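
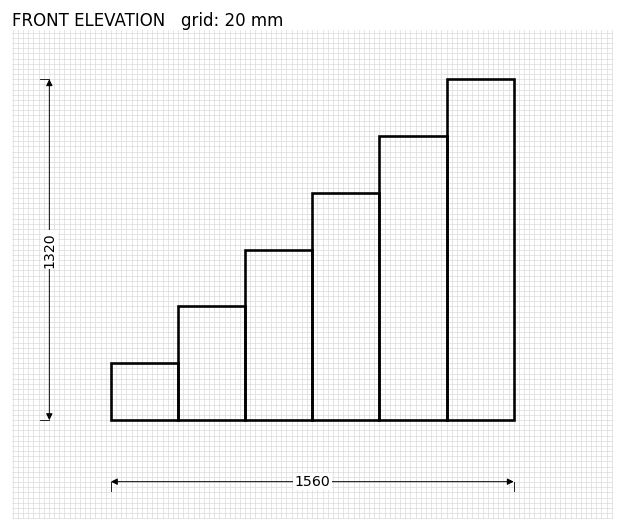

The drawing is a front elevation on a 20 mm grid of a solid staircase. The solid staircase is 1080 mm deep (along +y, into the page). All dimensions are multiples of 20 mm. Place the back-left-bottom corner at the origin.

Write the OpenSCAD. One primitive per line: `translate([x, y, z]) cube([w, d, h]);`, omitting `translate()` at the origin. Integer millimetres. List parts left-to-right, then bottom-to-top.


cube([260, 1080, 220]);
translate([260, 0, 0]) cube([260, 1080, 440]);
translate([520, 0, 0]) cube([260, 1080, 660]);
translate([780, 0, 0]) cube([260, 1080, 880]);
translate([1040, 0, 0]) cube([260, 1080, 1100]);
translate([1300, 0, 0]) cube([260, 1080, 1320]);


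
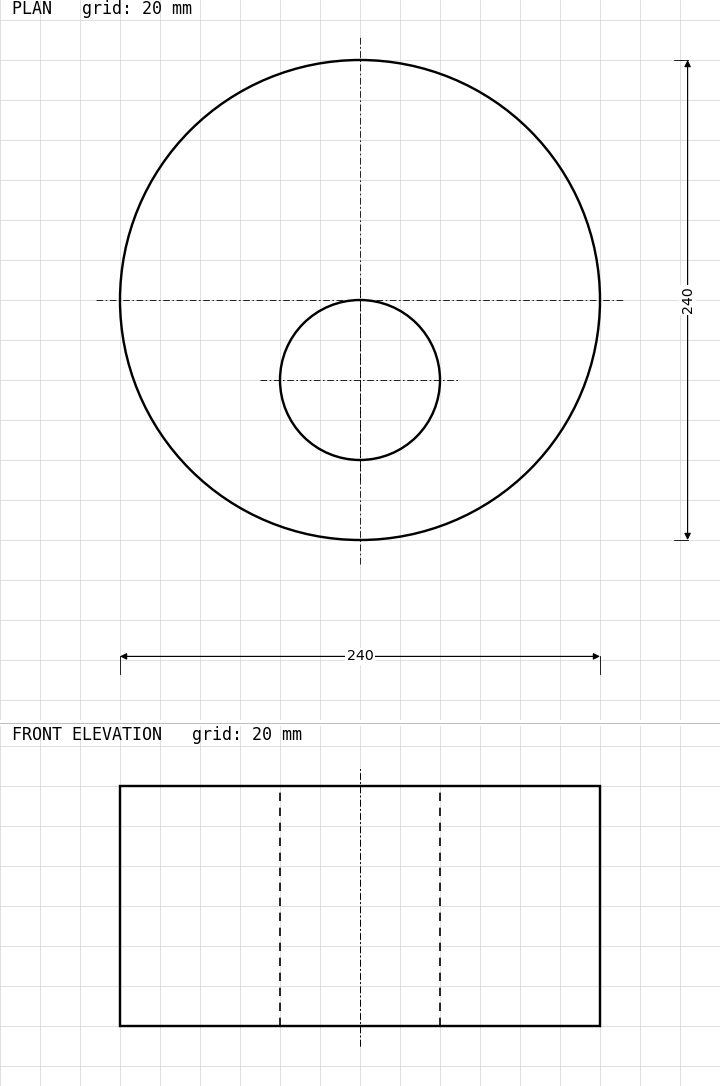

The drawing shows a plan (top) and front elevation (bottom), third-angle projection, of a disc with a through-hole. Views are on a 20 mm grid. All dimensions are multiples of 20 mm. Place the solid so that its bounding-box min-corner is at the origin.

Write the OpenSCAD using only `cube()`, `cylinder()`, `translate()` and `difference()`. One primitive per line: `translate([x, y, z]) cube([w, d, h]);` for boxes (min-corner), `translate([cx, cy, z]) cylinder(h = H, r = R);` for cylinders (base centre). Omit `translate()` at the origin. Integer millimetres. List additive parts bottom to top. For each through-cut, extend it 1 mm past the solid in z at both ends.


difference() {
  translate([120, 120, 0]) cylinder(h = 120, r = 120);
  translate([120, 80, -1]) cylinder(h = 122, r = 40);
}


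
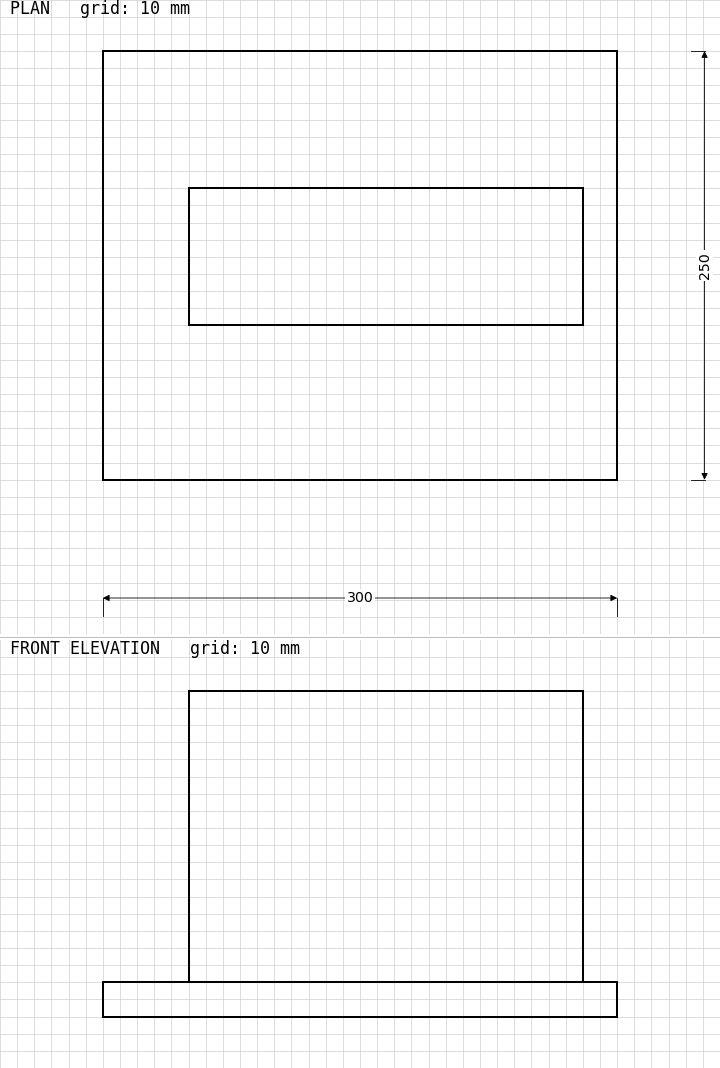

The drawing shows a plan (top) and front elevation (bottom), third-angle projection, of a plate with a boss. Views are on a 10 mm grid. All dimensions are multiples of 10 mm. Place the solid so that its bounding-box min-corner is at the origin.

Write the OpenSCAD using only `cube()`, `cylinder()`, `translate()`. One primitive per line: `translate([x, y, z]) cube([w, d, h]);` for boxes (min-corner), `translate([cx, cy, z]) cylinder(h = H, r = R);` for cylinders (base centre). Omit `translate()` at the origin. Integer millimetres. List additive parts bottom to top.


cube([300, 250, 20]);
translate([50, 90, 20]) cube([230, 80, 170]);


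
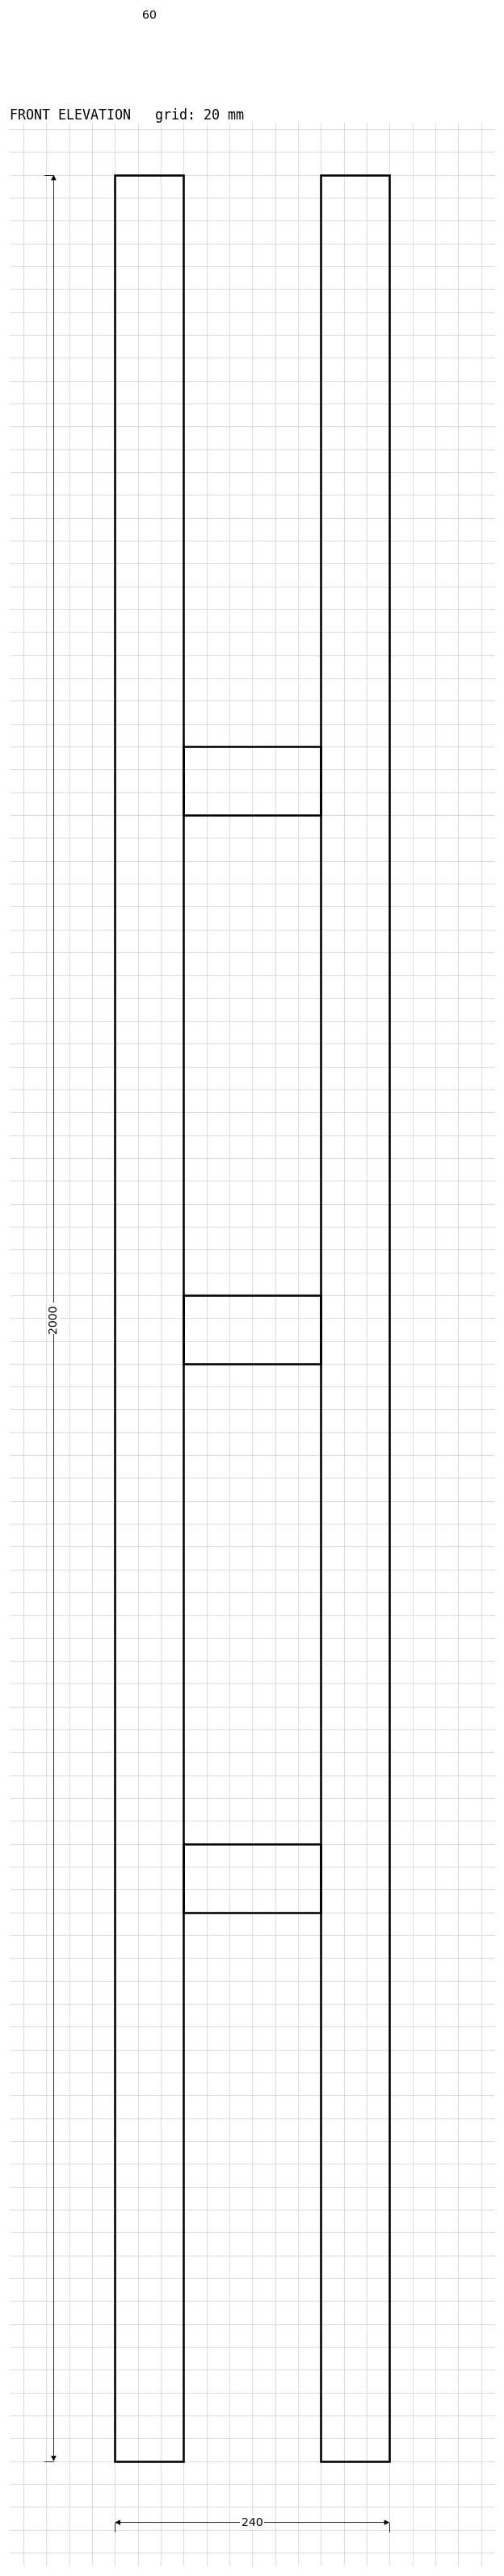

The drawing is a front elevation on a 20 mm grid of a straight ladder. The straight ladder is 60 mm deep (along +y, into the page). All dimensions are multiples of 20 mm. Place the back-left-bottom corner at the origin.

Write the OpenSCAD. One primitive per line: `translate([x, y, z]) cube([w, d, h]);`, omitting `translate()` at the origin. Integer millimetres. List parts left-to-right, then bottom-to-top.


cube([60, 60, 2000]);
translate([60, 0, 480]) cube([120, 60, 60]);
translate([60, 0, 960]) cube([120, 60, 60]);
translate([60, 0, 1440]) cube([120, 60, 60]);
translate([180, 0, 0]) cube([60, 60, 2000]);


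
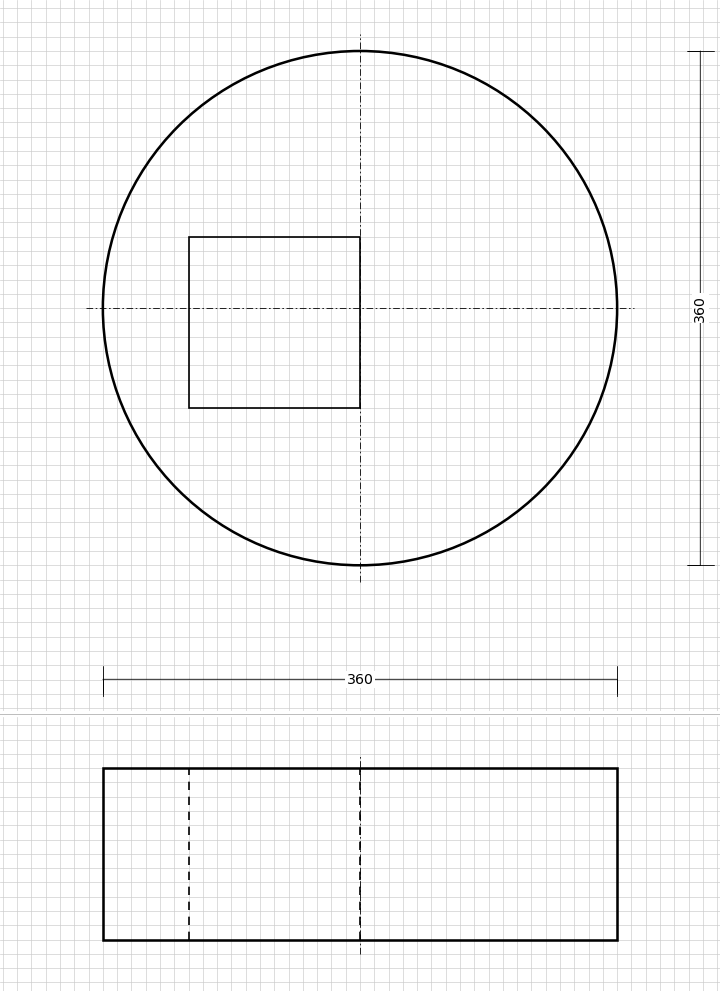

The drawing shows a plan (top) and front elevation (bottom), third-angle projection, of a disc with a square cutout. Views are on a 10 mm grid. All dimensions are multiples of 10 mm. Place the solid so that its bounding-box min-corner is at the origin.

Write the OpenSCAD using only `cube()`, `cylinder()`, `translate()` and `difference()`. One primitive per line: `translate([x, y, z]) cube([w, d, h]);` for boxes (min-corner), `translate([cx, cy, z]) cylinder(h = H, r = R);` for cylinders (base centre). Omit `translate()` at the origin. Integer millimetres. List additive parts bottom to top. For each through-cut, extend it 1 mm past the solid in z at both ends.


difference() {
  translate([180, 180, 0]) cylinder(h = 120, r = 180);
  translate([60, 110, -1]) cube([120, 120, 122]);
}


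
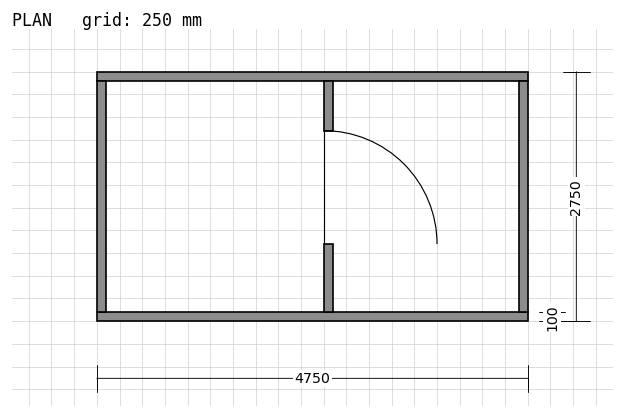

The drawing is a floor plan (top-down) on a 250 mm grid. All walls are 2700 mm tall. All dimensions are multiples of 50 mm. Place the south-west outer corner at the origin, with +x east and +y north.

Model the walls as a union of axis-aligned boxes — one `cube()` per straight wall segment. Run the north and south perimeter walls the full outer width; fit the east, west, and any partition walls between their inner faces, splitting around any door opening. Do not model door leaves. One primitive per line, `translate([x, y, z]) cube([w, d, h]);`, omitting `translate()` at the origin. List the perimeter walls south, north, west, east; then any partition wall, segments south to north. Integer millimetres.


cube([4750, 100, 2700]);
translate([0, 2650, 0]) cube([4750, 100, 2700]);
translate([0, 100, 0]) cube([100, 2550, 2700]);
translate([4650, 100, 0]) cube([100, 2550, 2700]);
translate([2500, 100, 0]) cube([100, 750, 2700]);
translate([2500, 2100, 0]) cube([100, 550, 2700]);


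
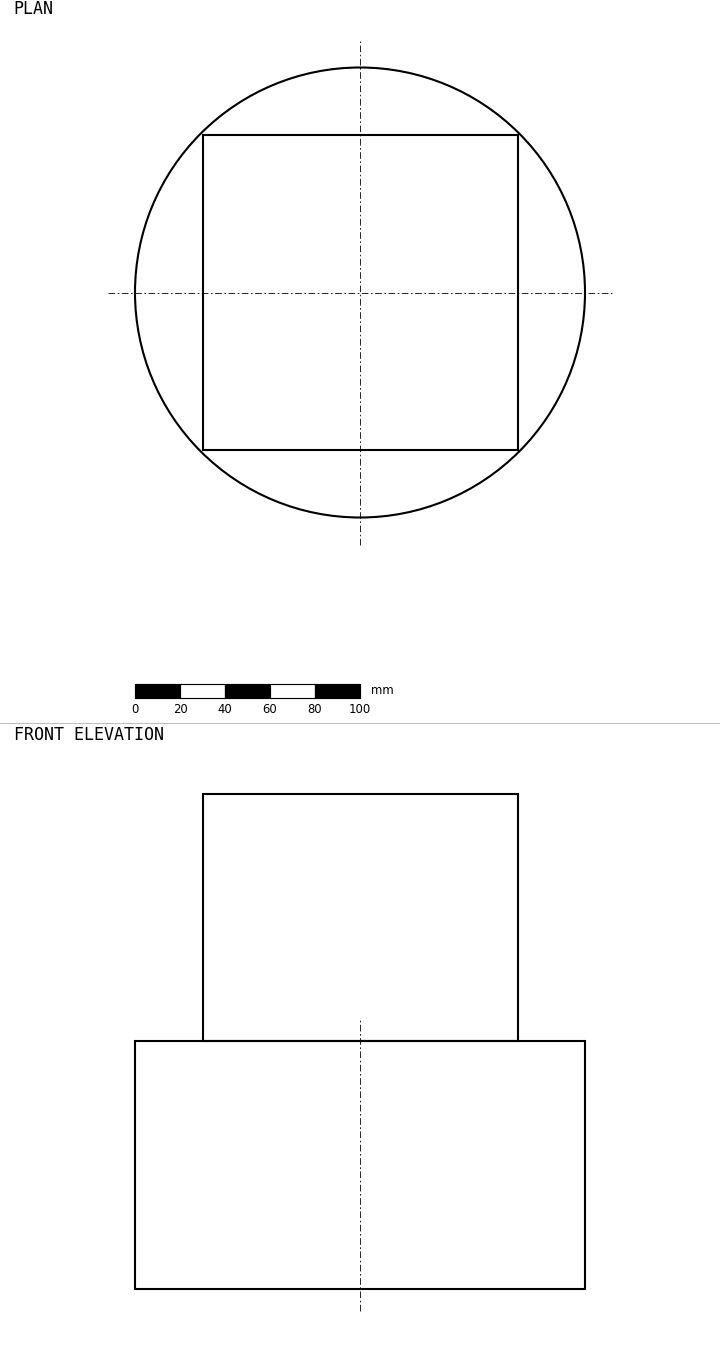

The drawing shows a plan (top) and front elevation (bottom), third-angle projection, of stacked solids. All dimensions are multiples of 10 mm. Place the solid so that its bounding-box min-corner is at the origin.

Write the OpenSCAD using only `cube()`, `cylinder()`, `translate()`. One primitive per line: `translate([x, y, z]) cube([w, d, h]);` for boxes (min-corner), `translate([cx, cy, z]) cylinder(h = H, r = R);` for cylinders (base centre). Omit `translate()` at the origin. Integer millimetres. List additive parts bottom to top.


translate([100, 100, 0]) cylinder(h = 110, r = 100);
translate([30, 30, 110]) cube([140, 140, 110]);


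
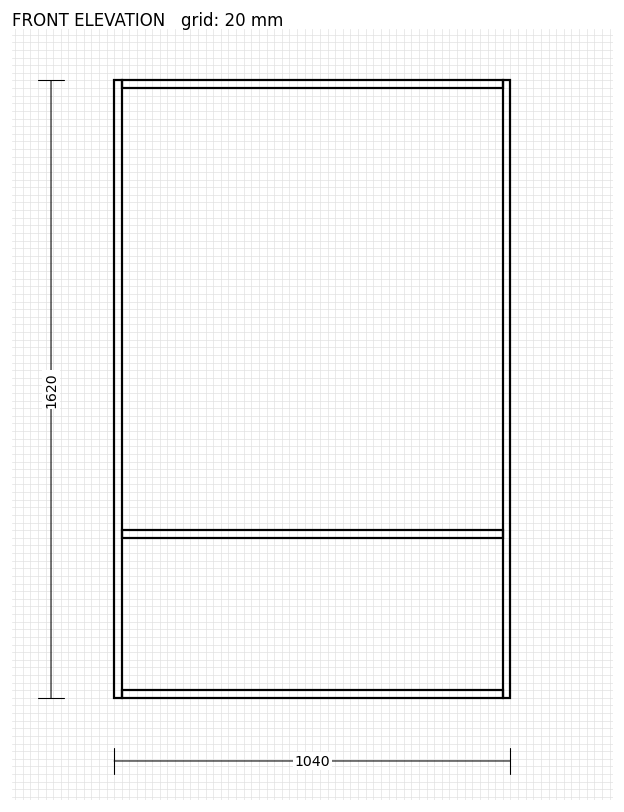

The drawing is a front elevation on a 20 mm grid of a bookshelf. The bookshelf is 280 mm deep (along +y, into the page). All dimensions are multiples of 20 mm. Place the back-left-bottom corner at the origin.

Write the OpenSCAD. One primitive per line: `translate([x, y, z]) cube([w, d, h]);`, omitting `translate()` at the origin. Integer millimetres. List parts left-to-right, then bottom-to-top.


cube([20, 280, 1620]);
translate([20, 0, 0]) cube([1000, 280, 20]);
translate([20, 0, 420]) cube([1000, 280, 20]);
translate([20, 0, 1600]) cube([1000, 280, 20]);
translate([1020, 0, 0]) cube([20, 280, 1620]);


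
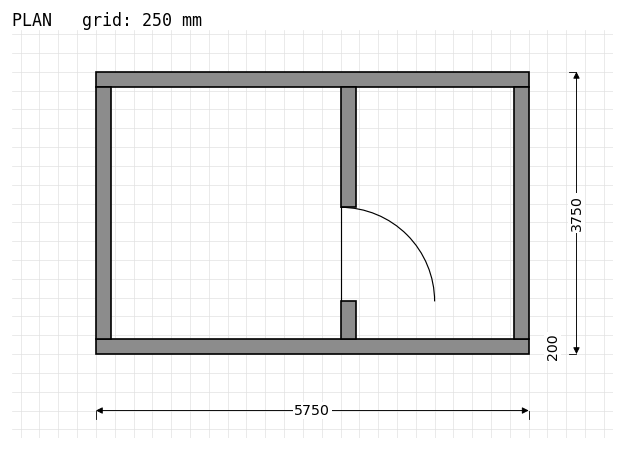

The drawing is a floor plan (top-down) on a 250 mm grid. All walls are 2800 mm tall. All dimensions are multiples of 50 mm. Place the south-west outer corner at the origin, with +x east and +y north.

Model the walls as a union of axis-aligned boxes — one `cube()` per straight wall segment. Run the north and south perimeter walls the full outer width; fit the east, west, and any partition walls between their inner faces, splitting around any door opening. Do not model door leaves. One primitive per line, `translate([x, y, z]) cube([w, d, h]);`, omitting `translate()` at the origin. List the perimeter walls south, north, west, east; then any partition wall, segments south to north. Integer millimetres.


cube([5750, 200, 2800]);
translate([0, 3550, 0]) cube([5750, 200, 2800]);
translate([0, 200, 0]) cube([200, 3350, 2800]);
translate([5550, 200, 0]) cube([200, 3350, 2800]);
translate([3250, 200, 0]) cube([200, 500, 2800]);
translate([3250, 1950, 0]) cube([200, 1600, 2800]);


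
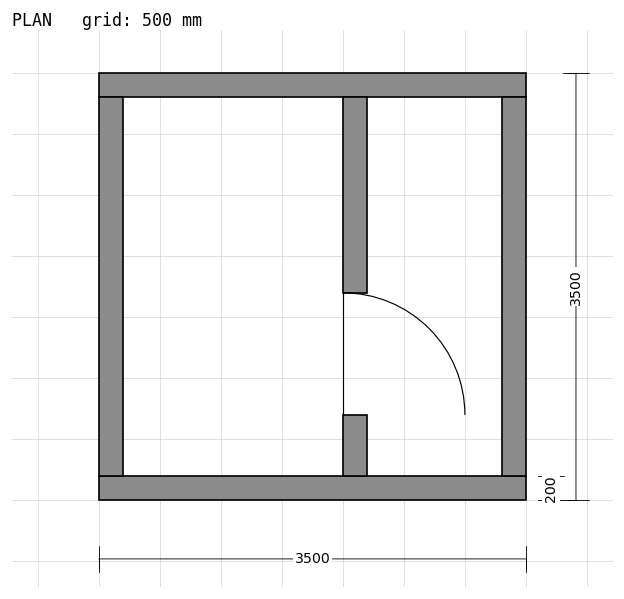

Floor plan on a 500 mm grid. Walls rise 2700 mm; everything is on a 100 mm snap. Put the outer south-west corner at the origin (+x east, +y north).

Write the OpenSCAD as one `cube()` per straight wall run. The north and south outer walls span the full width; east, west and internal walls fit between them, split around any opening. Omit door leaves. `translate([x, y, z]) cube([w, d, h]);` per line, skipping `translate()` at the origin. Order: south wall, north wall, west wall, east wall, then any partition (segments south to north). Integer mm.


cube([3500, 200, 2700]);
translate([0, 3300, 0]) cube([3500, 200, 2700]);
translate([0, 200, 0]) cube([200, 3100, 2700]);
translate([3300, 200, 0]) cube([200, 3100, 2700]);
translate([2000, 200, 0]) cube([200, 500, 2700]);
translate([2000, 1700, 0]) cube([200, 1600, 2700]);


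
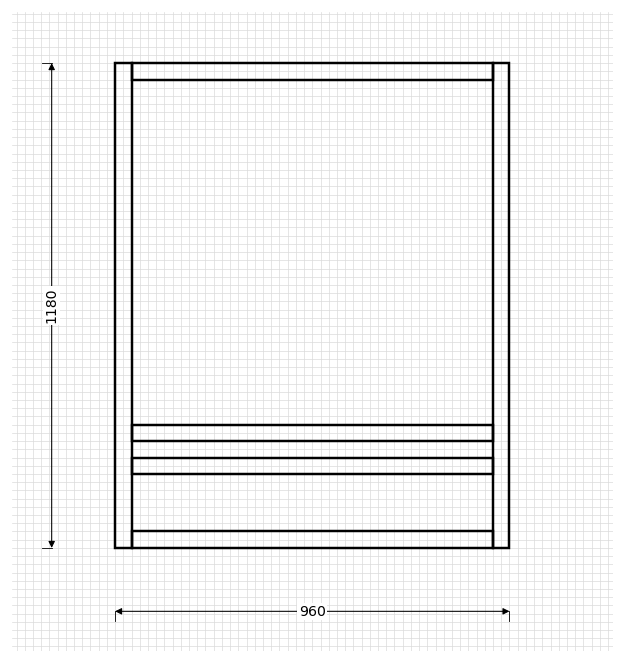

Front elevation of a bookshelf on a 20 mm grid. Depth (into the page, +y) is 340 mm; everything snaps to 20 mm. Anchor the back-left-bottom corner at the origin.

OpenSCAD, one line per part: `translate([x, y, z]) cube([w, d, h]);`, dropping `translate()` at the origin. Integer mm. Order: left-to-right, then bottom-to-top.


cube([40, 340, 1180]);
translate([40, 0, 0]) cube([880, 340, 40]);
translate([40, 0, 180]) cube([880, 340, 40]);
translate([40, 0, 260]) cube([880, 340, 40]);
translate([40, 0, 1140]) cube([880, 340, 40]);
translate([920, 0, 0]) cube([40, 340, 1180]);


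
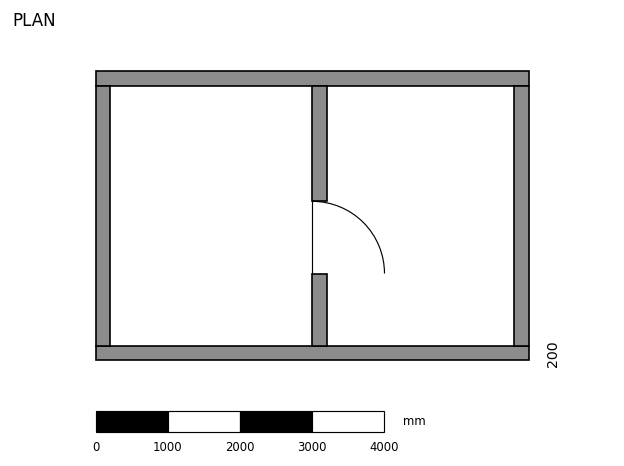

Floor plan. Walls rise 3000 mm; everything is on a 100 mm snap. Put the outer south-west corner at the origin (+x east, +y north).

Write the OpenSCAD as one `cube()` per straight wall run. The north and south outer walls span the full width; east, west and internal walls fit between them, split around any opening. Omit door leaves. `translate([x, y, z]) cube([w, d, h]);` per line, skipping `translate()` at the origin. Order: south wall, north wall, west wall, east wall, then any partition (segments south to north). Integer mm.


cube([6000, 200, 3000]);
translate([0, 3800, 0]) cube([6000, 200, 3000]);
translate([0, 200, 0]) cube([200, 3600, 3000]);
translate([5800, 200, 0]) cube([200, 3600, 3000]);
translate([3000, 200, 0]) cube([200, 1000, 3000]);
translate([3000, 2200, 0]) cube([200, 1600, 3000]);


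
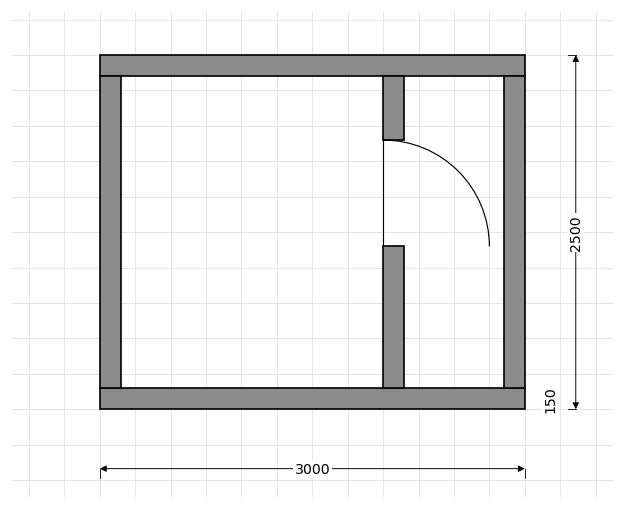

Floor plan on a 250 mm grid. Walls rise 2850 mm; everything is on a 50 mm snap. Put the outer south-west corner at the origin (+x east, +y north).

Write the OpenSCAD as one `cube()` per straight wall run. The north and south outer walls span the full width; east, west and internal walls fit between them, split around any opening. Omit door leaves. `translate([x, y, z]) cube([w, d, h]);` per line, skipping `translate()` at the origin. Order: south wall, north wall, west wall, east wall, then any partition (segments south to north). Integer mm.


cube([3000, 150, 2850]);
translate([0, 2350, 0]) cube([3000, 150, 2850]);
translate([0, 150, 0]) cube([150, 2200, 2850]);
translate([2850, 150, 0]) cube([150, 2200, 2850]);
translate([2000, 150, 0]) cube([150, 1000, 2850]);
translate([2000, 1900, 0]) cube([150, 450, 2850]);


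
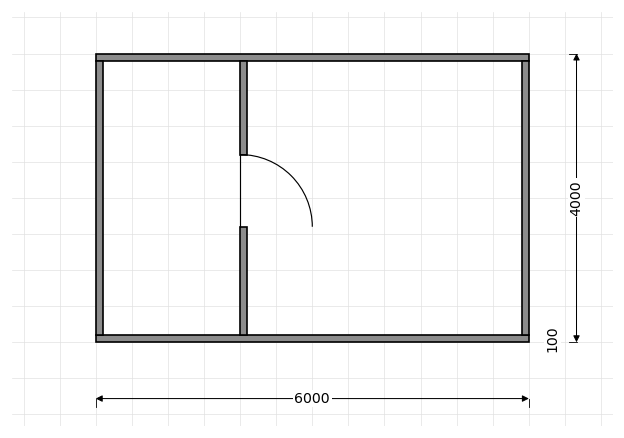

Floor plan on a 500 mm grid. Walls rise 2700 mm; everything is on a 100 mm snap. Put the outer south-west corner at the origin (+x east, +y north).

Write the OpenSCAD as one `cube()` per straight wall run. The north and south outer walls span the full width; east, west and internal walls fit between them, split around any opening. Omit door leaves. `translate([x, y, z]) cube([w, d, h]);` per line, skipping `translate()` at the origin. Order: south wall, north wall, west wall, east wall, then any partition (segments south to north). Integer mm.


cube([6000, 100, 2700]);
translate([0, 3900, 0]) cube([6000, 100, 2700]);
translate([0, 100, 0]) cube([100, 3800, 2700]);
translate([5900, 100, 0]) cube([100, 3800, 2700]);
translate([2000, 100, 0]) cube([100, 1500, 2700]);
translate([2000, 2600, 0]) cube([100, 1300, 2700]);


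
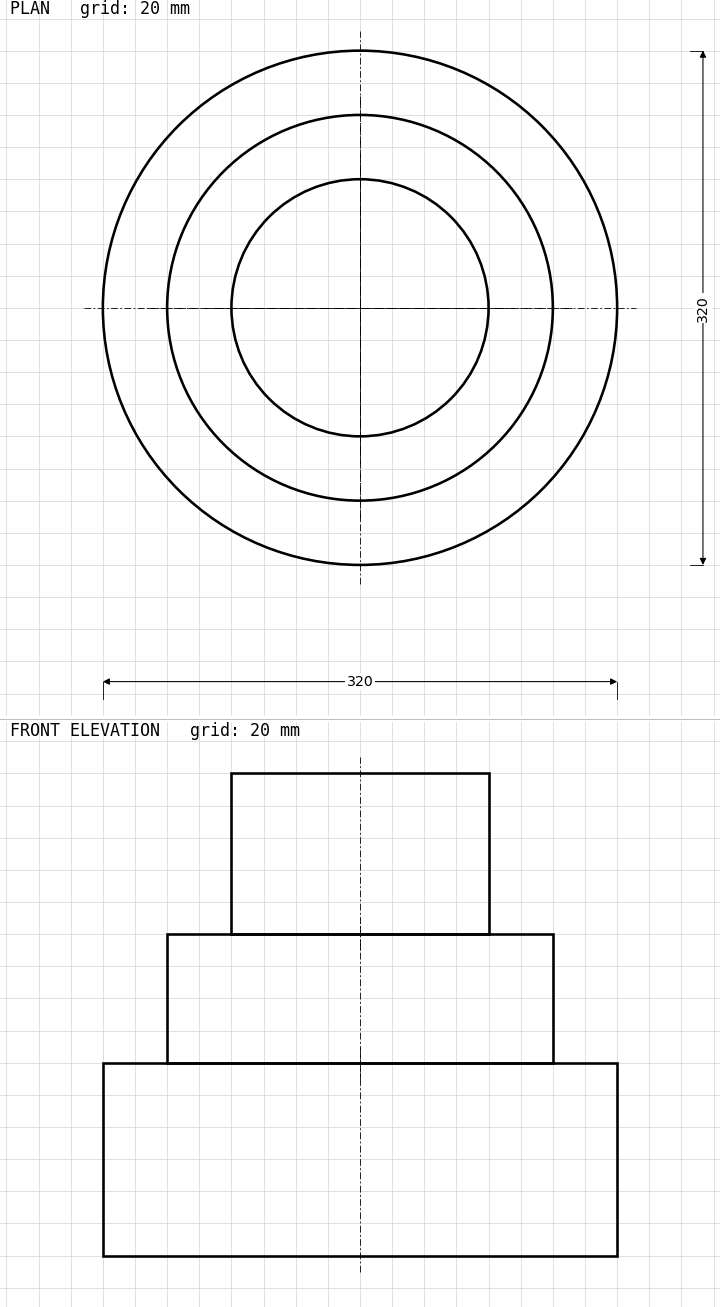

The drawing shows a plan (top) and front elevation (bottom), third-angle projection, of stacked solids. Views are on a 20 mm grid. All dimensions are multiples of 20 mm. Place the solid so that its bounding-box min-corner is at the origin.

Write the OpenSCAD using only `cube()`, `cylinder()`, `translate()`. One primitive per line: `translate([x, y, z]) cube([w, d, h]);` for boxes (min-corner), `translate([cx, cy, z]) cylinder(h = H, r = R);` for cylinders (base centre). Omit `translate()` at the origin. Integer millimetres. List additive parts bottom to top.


translate([160, 160, 0]) cylinder(h = 120, r = 160);
translate([160, 160, 120]) cylinder(h = 80, r = 120);
translate([160, 160, 200]) cylinder(h = 100, r = 80);


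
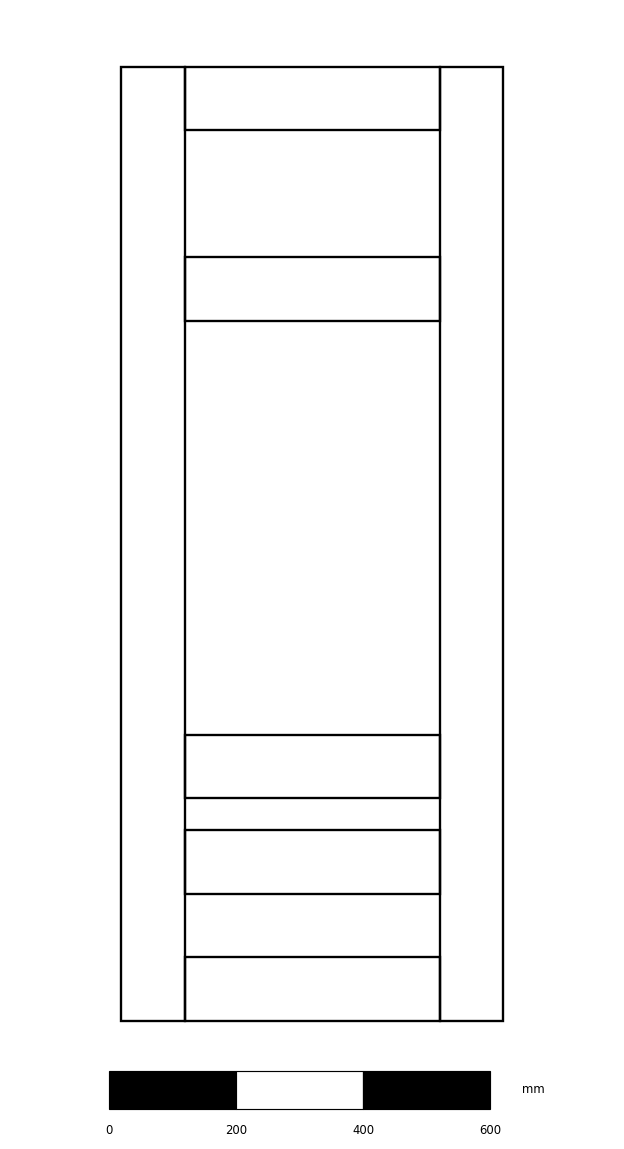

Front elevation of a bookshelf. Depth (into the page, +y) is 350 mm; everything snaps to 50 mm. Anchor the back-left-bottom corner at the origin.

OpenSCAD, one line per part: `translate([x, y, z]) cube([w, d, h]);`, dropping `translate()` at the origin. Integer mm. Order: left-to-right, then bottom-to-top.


cube([100, 350, 1500]);
translate([100, 0, 0]) cube([400, 350, 100]);
translate([100, 0, 200]) cube([400, 350, 100]);
translate([100, 0, 350]) cube([400, 350, 100]);
translate([100, 0, 1100]) cube([400, 350, 100]);
translate([100, 0, 1400]) cube([400, 350, 100]);
translate([500, 0, 0]) cube([100, 350, 1500]);


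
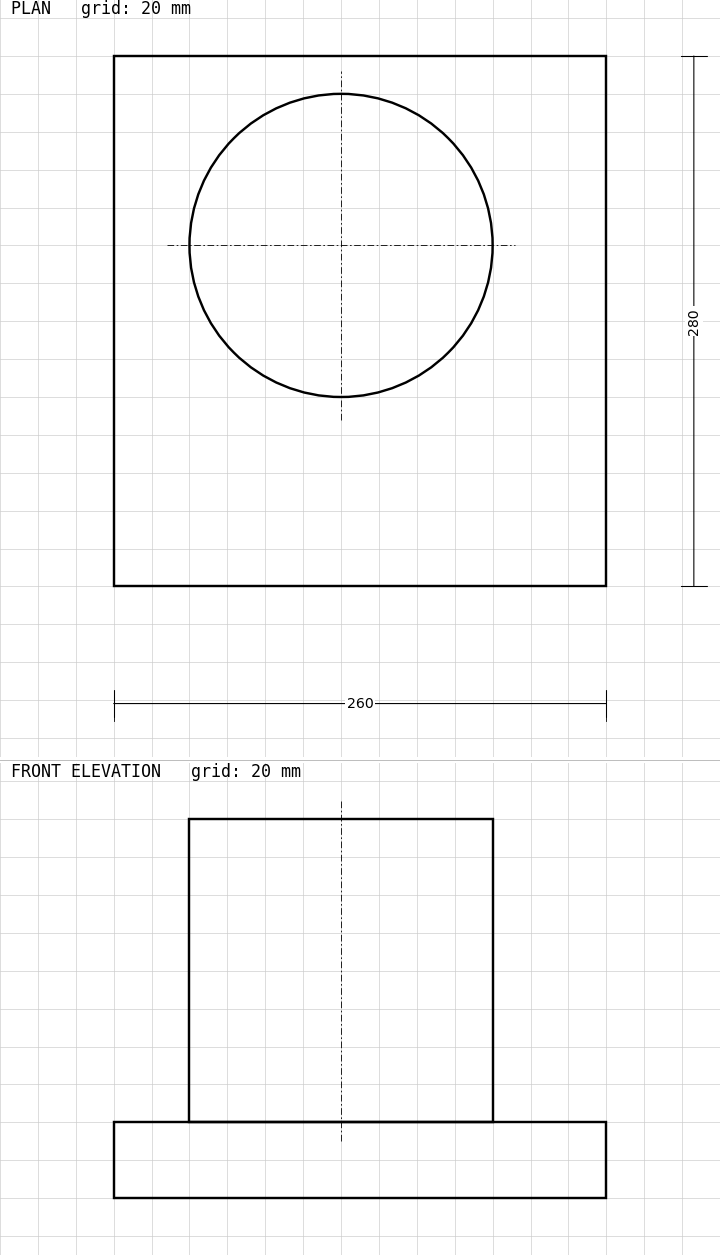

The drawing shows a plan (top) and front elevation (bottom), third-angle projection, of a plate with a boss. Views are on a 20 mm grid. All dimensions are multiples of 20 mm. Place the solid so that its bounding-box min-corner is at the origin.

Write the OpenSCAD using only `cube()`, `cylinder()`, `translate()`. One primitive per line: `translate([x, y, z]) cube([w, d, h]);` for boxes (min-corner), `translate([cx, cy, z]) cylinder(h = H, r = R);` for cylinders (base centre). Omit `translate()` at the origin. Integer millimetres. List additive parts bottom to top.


cube([260, 280, 40]);
translate([120, 180, 40]) cylinder(h = 160, r = 80);


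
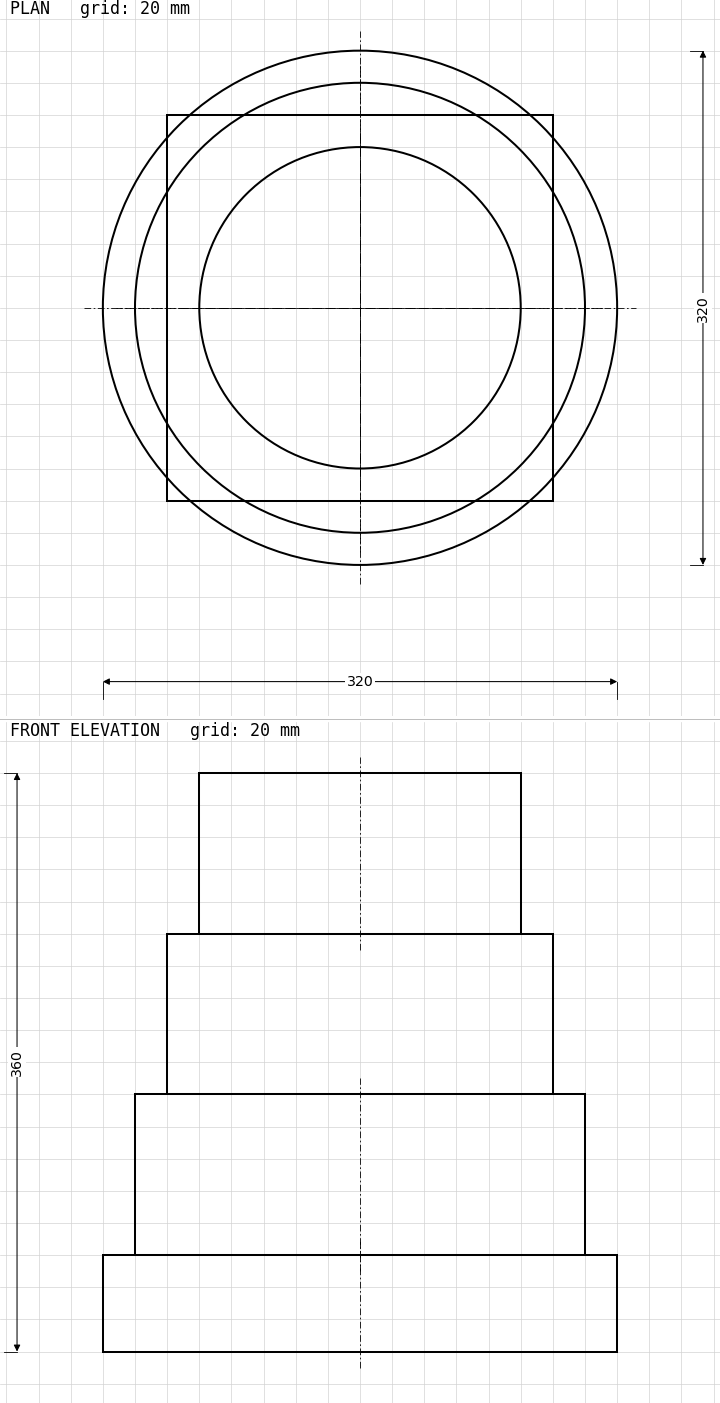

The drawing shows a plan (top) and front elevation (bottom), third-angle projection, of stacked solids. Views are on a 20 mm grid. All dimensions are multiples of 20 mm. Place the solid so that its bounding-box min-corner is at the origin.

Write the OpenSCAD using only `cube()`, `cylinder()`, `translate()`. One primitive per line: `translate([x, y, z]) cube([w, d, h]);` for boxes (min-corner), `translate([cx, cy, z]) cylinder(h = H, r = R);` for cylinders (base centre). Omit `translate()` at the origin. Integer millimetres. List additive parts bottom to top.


translate([160, 160, 0]) cylinder(h = 60, r = 160);
translate([160, 160, 60]) cylinder(h = 100, r = 140);
translate([40, 40, 160]) cube([240, 240, 100]);
translate([160, 160, 260]) cylinder(h = 100, r = 100);


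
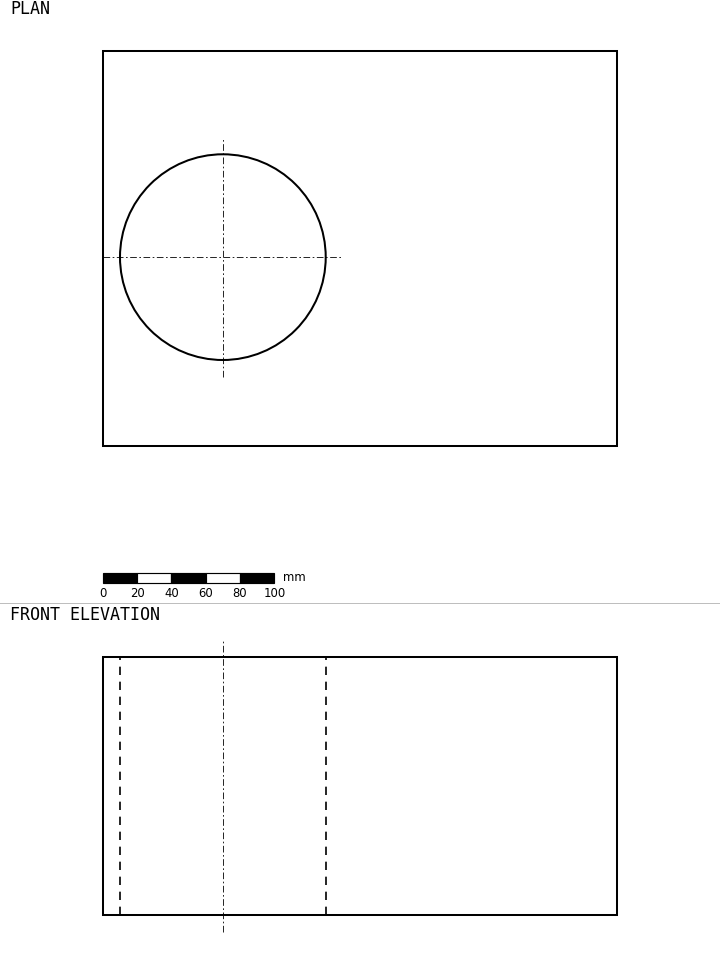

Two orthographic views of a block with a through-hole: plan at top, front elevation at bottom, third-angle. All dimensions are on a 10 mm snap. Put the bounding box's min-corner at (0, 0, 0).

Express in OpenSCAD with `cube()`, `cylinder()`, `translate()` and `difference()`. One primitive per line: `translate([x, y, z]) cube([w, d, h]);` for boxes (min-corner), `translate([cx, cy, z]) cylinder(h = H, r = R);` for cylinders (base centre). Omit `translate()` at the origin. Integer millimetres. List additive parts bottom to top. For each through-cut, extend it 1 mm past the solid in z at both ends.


difference() {
  cube([300, 230, 150]);
  translate([70, 110, -1]) cylinder(h = 152, r = 60);
}


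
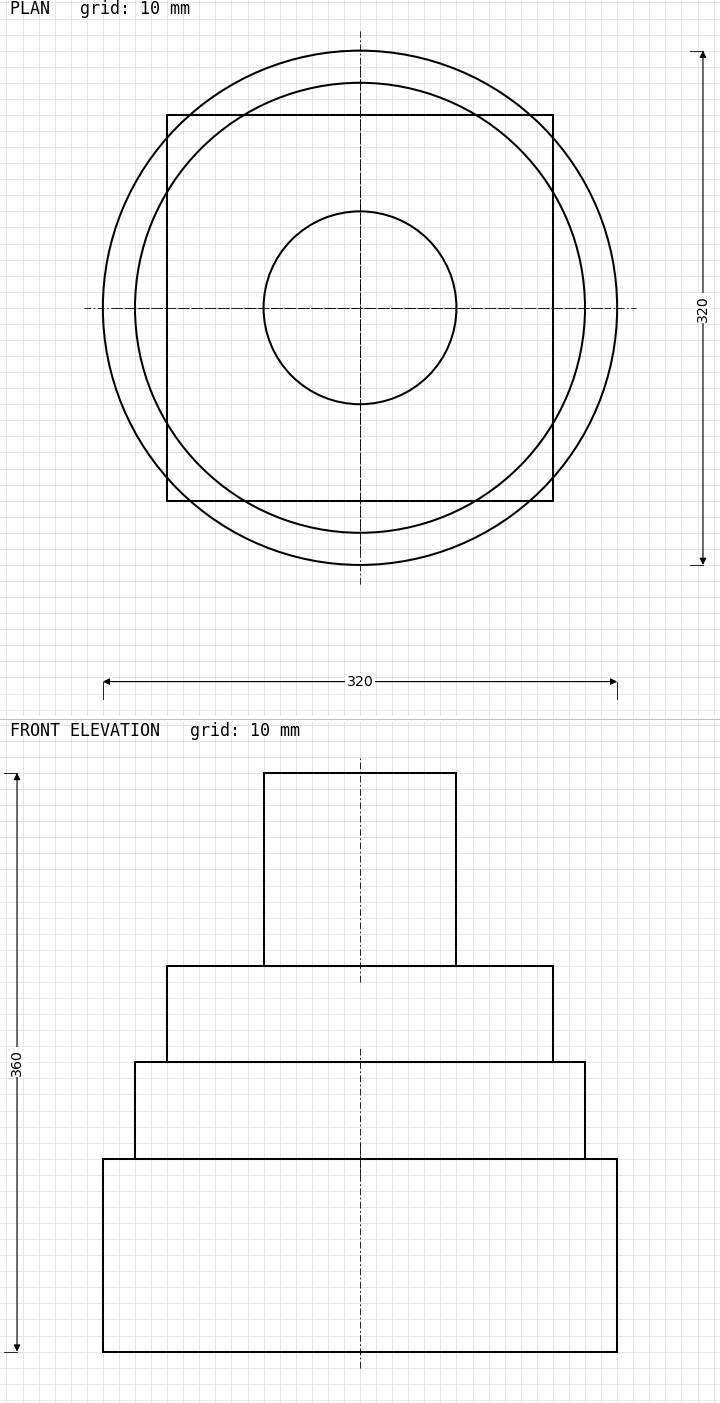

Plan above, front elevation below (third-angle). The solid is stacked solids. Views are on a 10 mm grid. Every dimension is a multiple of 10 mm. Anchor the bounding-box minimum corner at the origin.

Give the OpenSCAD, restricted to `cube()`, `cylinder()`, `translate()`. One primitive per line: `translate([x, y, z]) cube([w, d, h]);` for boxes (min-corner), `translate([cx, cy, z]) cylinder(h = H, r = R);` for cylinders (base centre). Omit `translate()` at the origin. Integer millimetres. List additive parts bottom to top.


translate([160, 160, 0]) cylinder(h = 120, r = 160);
translate([160, 160, 120]) cylinder(h = 60, r = 140);
translate([40, 40, 180]) cube([240, 240, 60]);
translate([160, 160, 240]) cylinder(h = 120, r = 60);


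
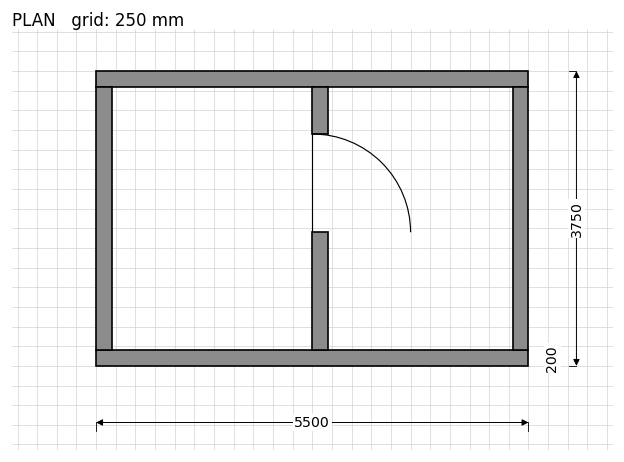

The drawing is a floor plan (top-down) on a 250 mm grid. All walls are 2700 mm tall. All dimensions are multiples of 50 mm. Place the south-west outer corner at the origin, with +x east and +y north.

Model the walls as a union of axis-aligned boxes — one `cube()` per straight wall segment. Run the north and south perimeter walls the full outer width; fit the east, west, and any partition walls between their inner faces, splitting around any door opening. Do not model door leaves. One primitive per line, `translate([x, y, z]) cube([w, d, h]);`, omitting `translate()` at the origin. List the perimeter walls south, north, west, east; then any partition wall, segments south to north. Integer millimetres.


cube([5500, 200, 2700]);
translate([0, 3550, 0]) cube([5500, 200, 2700]);
translate([0, 200, 0]) cube([200, 3350, 2700]);
translate([5300, 200, 0]) cube([200, 3350, 2700]);
translate([2750, 200, 0]) cube([200, 1500, 2700]);
translate([2750, 2950, 0]) cube([200, 600, 2700]);


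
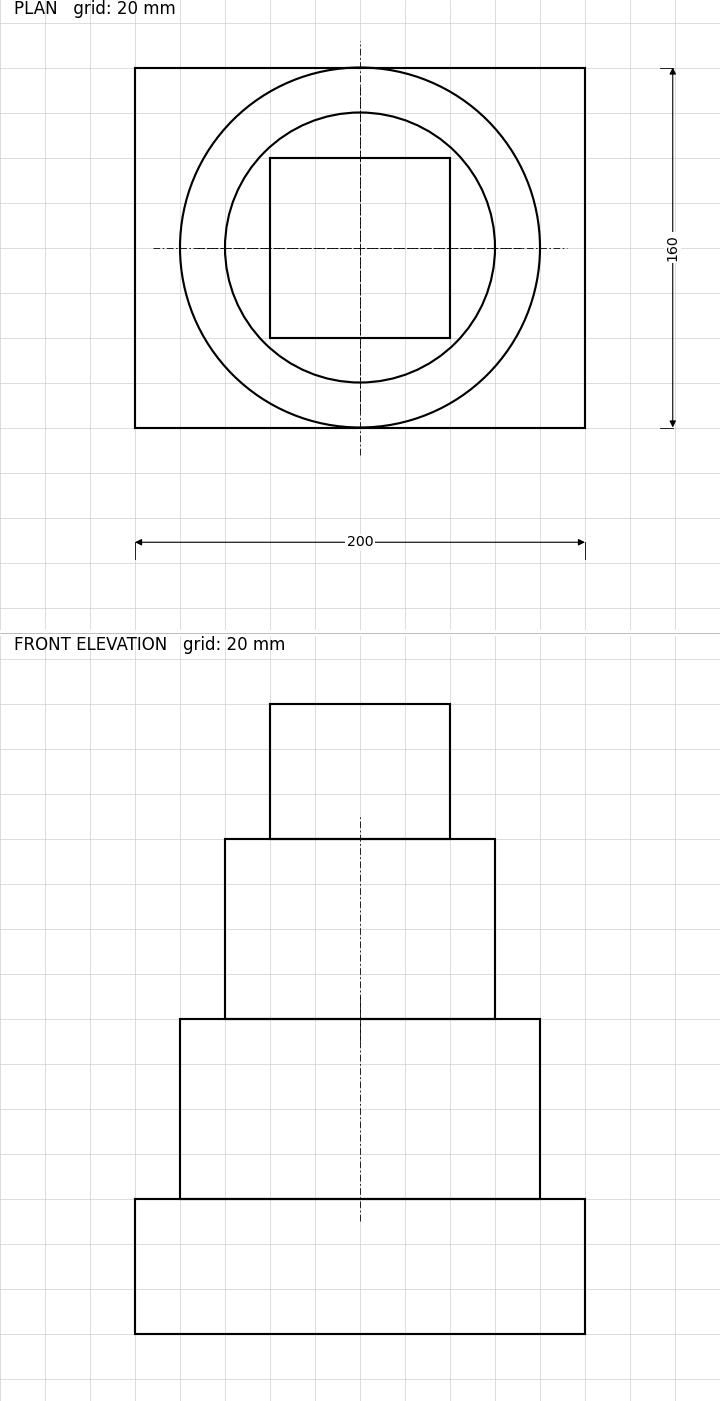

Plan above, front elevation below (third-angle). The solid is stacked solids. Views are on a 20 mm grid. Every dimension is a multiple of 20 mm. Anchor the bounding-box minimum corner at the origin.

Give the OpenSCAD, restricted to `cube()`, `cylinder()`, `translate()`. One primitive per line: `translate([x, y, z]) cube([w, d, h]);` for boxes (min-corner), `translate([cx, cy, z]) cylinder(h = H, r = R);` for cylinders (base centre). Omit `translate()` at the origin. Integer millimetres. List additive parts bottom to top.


cube([200, 160, 60]);
translate([100, 80, 60]) cylinder(h = 80, r = 80);
translate([100, 80, 140]) cylinder(h = 80, r = 60);
translate([60, 40, 220]) cube([80, 80, 60]);


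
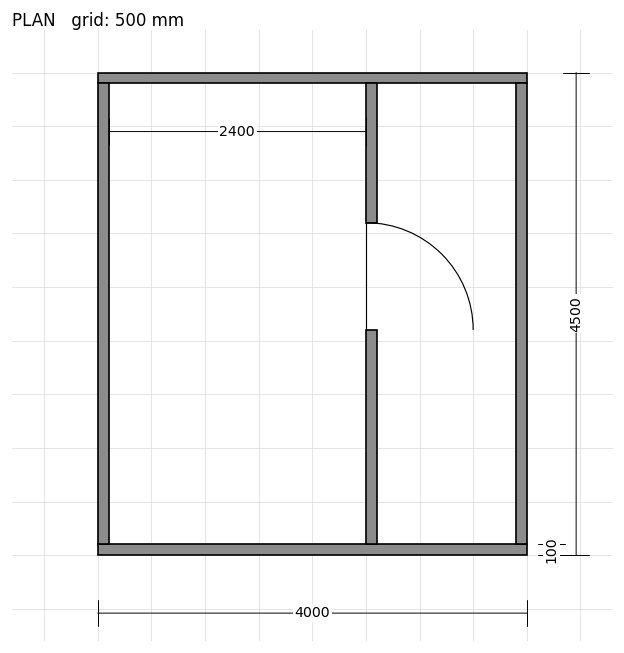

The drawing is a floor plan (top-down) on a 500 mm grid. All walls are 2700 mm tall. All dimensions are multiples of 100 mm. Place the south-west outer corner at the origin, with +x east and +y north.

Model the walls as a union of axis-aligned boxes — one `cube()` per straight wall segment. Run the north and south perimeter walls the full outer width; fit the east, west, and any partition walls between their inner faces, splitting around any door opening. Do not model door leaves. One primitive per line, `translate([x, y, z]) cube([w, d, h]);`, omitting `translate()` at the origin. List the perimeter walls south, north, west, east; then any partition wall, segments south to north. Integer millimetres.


cube([4000, 100, 2700]);
translate([0, 4400, 0]) cube([4000, 100, 2700]);
translate([0, 100, 0]) cube([100, 4300, 2700]);
translate([3900, 100, 0]) cube([100, 4300, 2700]);
translate([2500, 100, 0]) cube([100, 2000, 2700]);
translate([2500, 3100, 0]) cube([100, 1300, 2700]);


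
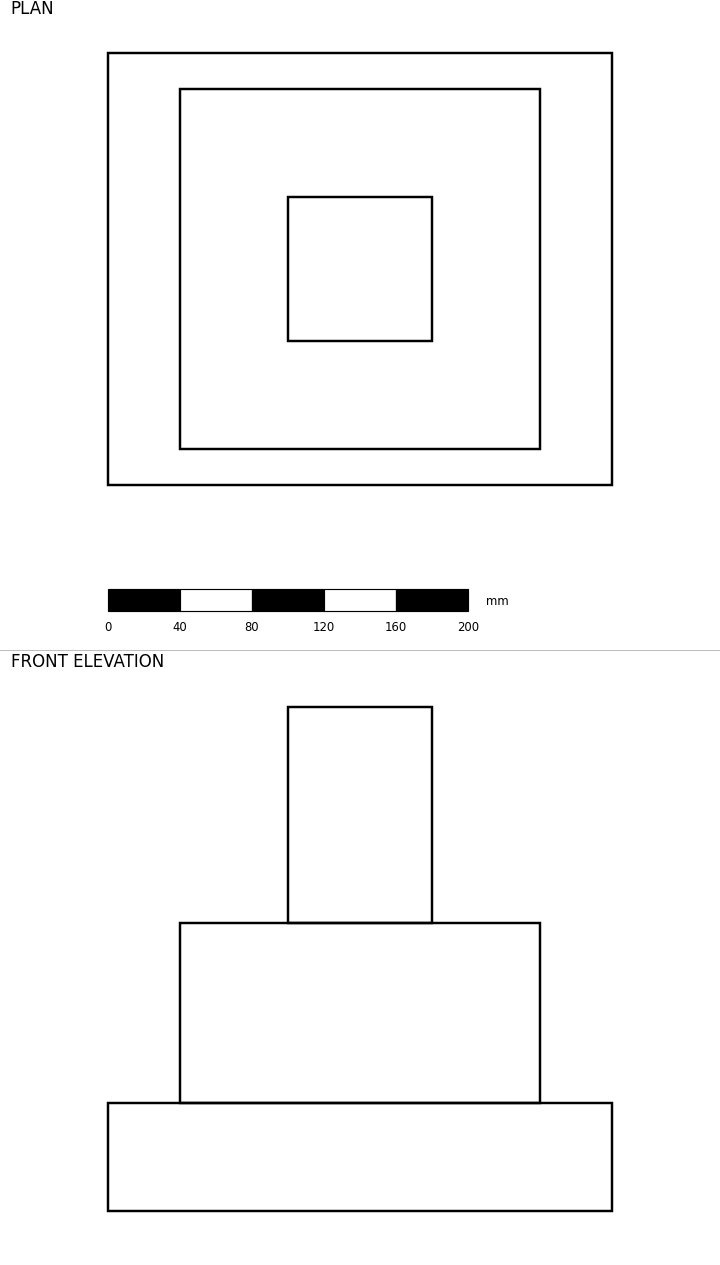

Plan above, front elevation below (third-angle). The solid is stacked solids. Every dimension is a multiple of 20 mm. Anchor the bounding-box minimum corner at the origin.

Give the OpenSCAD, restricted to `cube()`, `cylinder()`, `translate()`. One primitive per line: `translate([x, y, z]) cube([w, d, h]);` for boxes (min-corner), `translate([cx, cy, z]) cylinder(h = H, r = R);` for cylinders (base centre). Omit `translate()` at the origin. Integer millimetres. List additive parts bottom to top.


cube([280, 240, 60]);
translate([40, 20, 60]) cube([200, 200, 100]);
translate([100, 80, 160]) cube([80, 80, 120]);


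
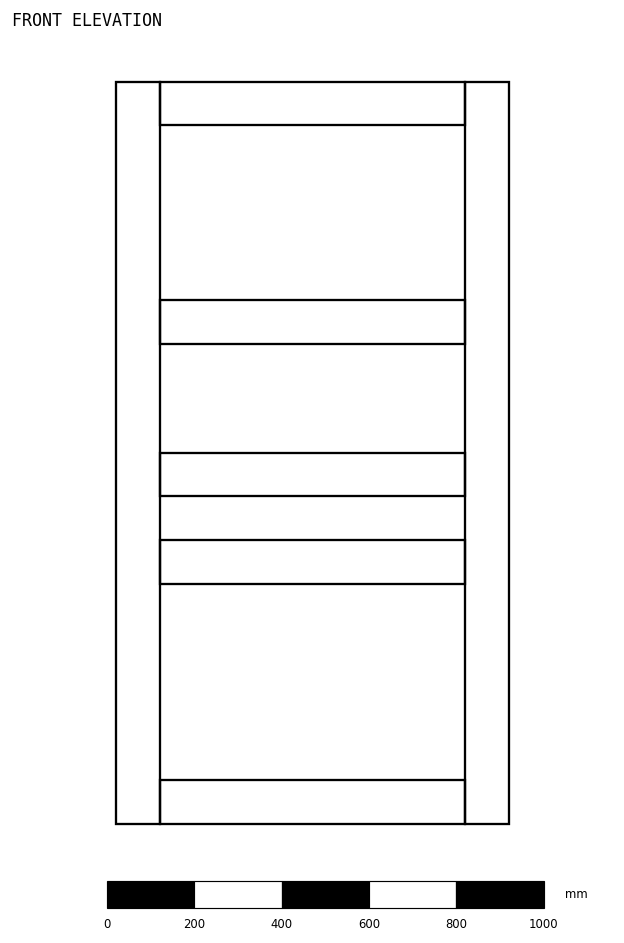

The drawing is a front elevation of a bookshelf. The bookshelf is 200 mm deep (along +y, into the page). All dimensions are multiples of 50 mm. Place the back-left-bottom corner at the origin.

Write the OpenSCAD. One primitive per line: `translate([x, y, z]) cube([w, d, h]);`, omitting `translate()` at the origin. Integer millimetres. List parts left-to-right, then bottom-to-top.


cube([100, 200, 1700]);
translate([100, 0, 0]) cube([700, 200, 100]);
translate([100, 0, 550]) cube([700, 200, 100]);
translate([100, 0, 750]) cube([700, 200, 100]);
translate([100, 0, 1100]) cube([700, 200, 100]);
translate([100, 0, 1600]) cube([700, 200, 100]);
translate([800, 0, 0]) cube([100, 200, 1700]);


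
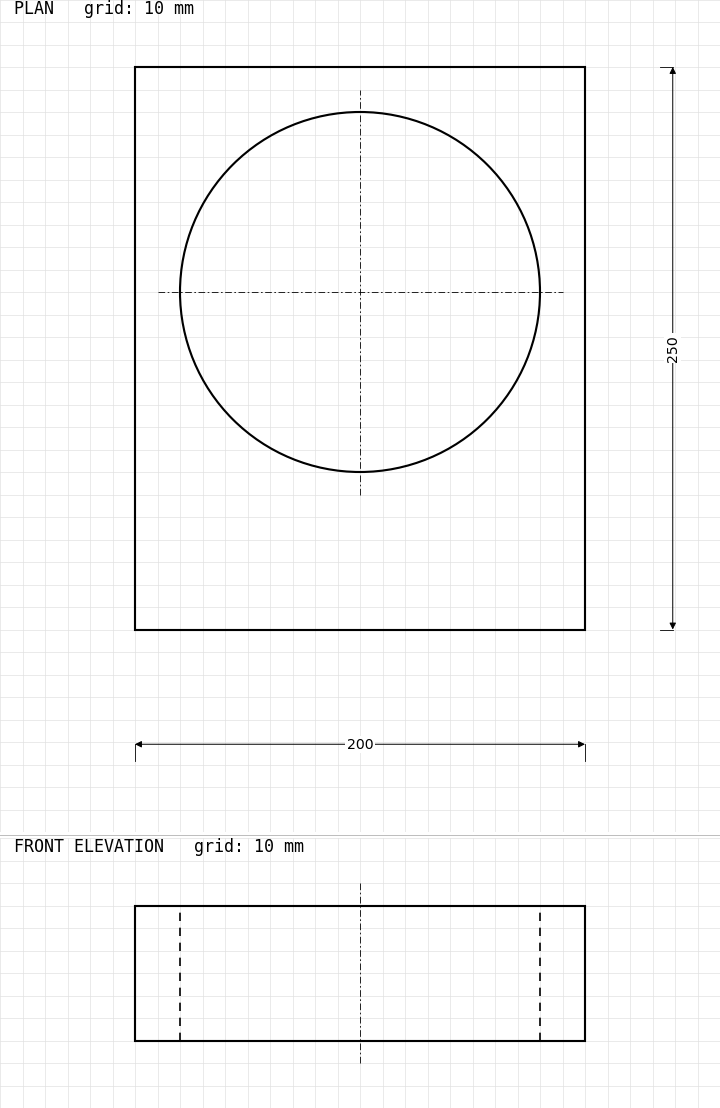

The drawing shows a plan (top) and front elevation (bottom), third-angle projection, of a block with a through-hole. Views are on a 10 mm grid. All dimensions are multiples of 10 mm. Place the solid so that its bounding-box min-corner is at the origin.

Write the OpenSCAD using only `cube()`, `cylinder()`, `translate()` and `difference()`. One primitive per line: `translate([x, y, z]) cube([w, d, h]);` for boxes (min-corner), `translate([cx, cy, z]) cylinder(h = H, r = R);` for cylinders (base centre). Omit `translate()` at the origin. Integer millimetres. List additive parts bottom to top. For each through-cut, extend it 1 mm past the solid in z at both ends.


difference() {
  cube([200, 250, 60]);
  translate([100, 150, -1]) cylinder(h = 62, r = 80);
}


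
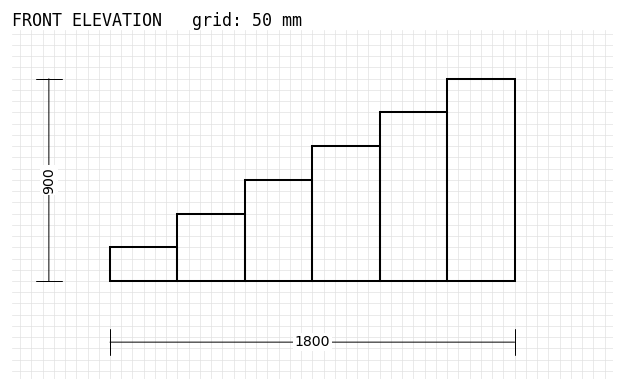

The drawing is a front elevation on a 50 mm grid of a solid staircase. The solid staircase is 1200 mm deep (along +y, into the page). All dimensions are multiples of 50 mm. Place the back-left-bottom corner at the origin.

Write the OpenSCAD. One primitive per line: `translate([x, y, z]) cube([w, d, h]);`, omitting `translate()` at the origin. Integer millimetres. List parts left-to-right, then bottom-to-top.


cube([300, 1200, 150]);
translate([300, 0, 0]) cube([300, 1200, 300]);
translate([600, 0, 0]) cube([300, 1200, 450]);
translate([900, 0, 0]) cube([300, 1200, 600]);
translate([1200, 0, 0]) cube([300, 1200, 750]);
translate([1500, 0, 0]) cube([300, 1200, 900]);


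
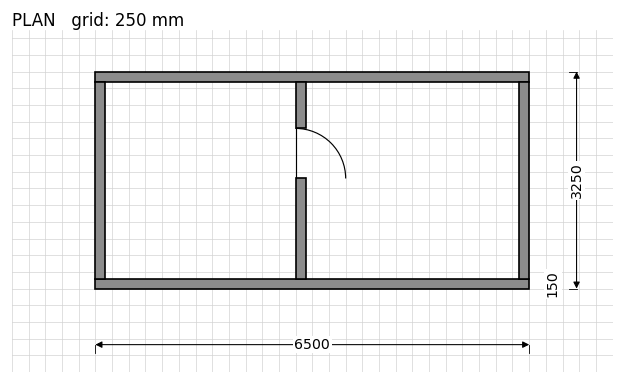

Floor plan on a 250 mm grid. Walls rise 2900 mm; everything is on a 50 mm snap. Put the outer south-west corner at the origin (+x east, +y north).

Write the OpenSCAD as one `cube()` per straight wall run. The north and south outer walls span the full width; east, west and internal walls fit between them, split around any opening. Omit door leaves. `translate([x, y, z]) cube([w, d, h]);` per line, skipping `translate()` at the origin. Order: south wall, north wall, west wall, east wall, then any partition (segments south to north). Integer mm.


cube([6500, 150, 2900]);
translate([0, 3100, 0]) cube([6500, 150, 2900]);
translate([0, 150, 0]) cube([150, 2950, 2900]);
translate([6350, 150, 0]) cube([150, 2950, 2900]);
translate([3000, 150, 0]) cube([150, 1500, 2900]);
translate([3000, 2400, 0]) cube([150, 700, 2900]);


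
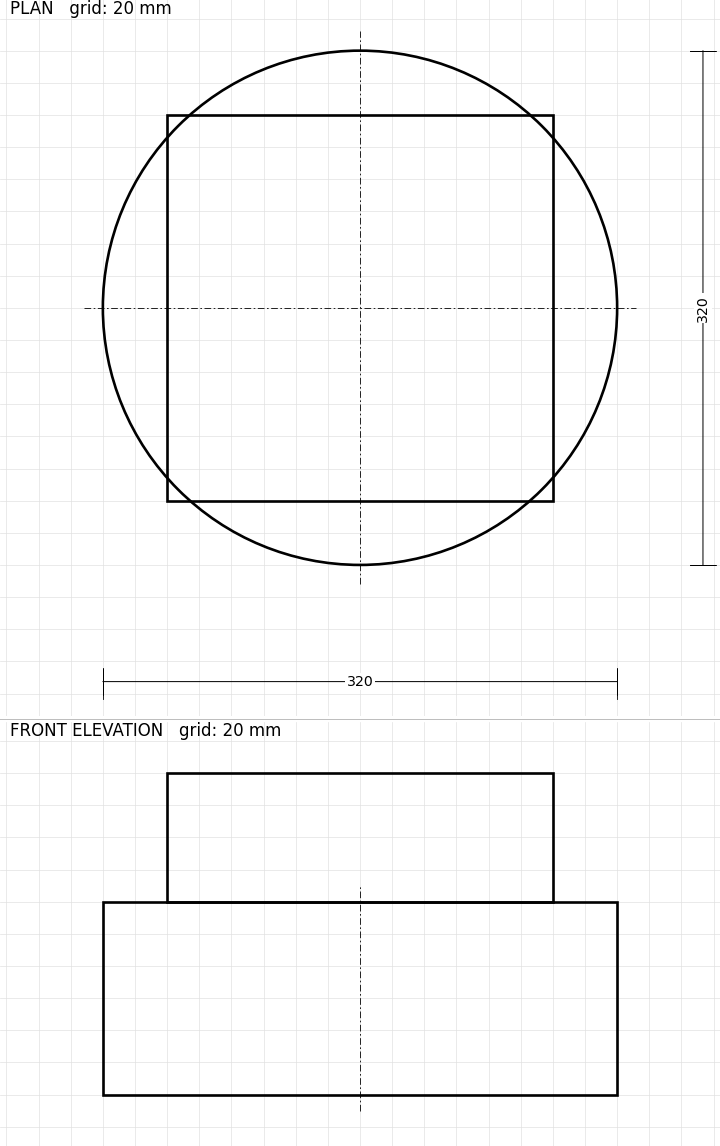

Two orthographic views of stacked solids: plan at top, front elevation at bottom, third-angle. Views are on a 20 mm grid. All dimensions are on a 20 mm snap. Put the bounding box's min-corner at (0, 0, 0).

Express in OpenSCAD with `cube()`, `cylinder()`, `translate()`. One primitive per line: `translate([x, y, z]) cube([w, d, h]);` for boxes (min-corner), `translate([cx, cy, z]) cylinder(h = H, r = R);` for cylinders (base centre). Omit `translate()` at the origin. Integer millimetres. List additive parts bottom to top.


translate([160, 160, 0]) cylinder(h = 120, r = 160);
translate([40, 40, 120]) cube([240, 240, 80]);


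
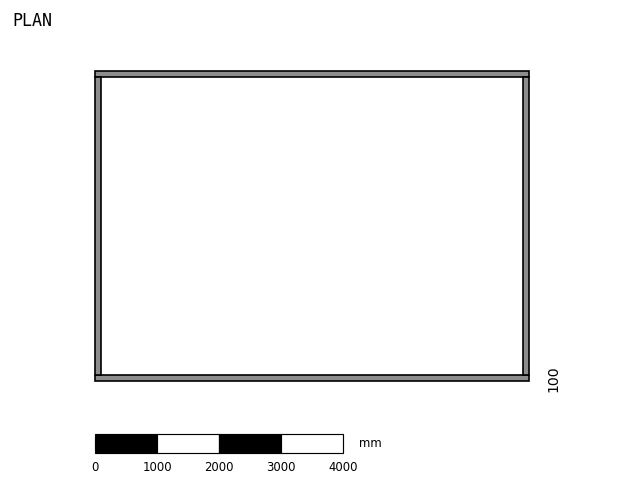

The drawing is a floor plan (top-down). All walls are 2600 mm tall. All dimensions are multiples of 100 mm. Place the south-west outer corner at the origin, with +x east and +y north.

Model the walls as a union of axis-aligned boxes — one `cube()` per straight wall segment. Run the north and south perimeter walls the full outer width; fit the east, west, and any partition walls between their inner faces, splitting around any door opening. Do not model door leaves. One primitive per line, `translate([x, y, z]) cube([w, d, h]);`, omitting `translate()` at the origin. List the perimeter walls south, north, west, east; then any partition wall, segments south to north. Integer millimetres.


cube([7000, 100, 2600]);
translate([0, 4900, 0]) cube([7000, 100, 2600]);
translate([0, 100, 0]) cube([100, 4800, 2600]);
translate([6900, 100, 0]) cube([100, 4800, 2600]);


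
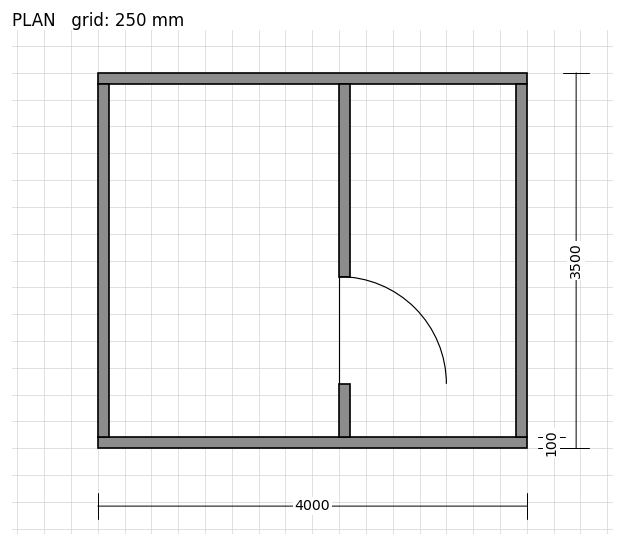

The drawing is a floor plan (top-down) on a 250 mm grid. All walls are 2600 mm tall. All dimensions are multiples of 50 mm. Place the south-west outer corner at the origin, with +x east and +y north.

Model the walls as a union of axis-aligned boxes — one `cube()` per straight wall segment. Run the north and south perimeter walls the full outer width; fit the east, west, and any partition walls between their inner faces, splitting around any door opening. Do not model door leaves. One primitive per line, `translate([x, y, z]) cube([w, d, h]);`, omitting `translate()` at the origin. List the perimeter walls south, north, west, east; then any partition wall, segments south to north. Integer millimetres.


cube([4000, 100, 2600]);
translate([0, 3400, 0]) cube([4000, 100, 2600]);
translate([0, 100, 0]) cube([100, 3300, 2600]);
translate([3900, 100, 0]) cube([100, 3300, 2600]);
translate([2250, 100, 0]) cube([100, 500, 2600]);
translate([2250, 1600, 0]) cube([100, 1800, 2600]);


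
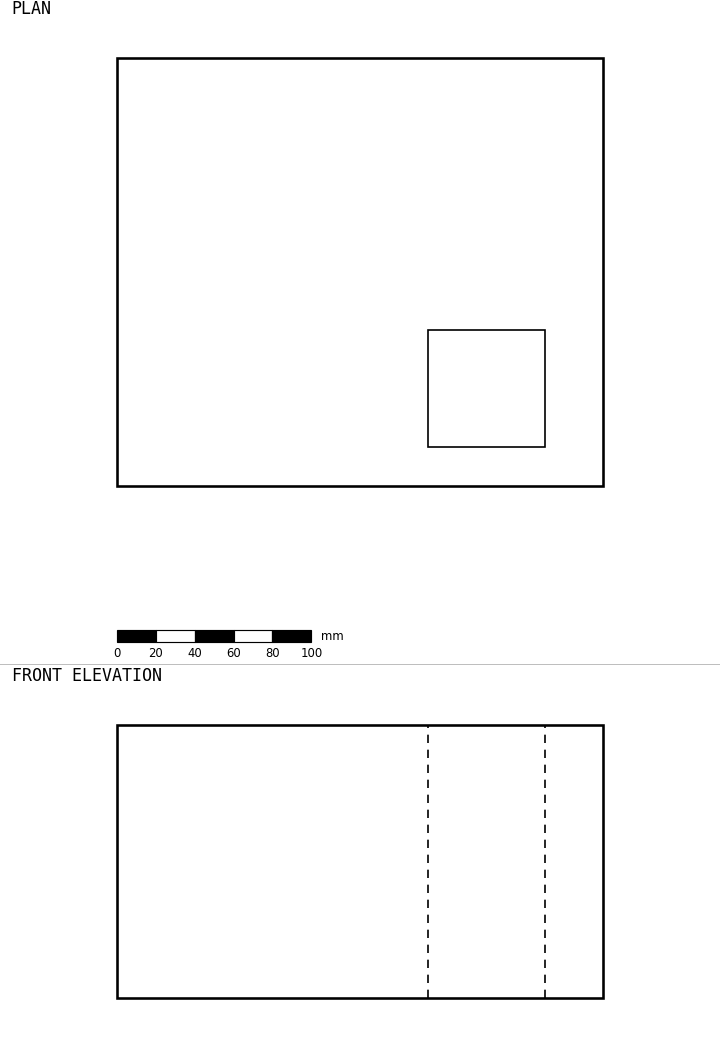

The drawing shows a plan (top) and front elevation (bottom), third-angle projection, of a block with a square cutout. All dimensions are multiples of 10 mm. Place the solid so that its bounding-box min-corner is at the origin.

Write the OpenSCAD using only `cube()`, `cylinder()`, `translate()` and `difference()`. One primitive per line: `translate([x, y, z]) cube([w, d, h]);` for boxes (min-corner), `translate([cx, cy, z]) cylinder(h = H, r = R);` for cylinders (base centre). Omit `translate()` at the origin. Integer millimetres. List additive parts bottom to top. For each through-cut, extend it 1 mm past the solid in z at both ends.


difference() {
  cube([250, 220, 140]);
  translate([160, 20, -1]) cube([60, 60, 142]);
}


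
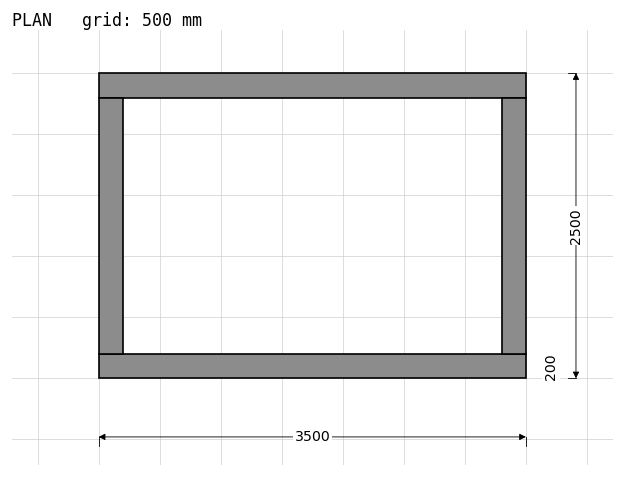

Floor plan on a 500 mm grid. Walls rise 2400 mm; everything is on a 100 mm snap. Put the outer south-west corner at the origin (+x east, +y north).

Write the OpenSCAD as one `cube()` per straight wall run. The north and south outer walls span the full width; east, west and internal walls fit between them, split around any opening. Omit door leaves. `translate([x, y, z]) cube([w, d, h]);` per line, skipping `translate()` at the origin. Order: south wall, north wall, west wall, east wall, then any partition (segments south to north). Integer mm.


cube([3500, 200, 2400]);
translate([0, 2300, 0]) cube([3500, 200, 2400]);
translate([0, 200, 0]) cube([200, 2100, 2400]);
translate([3300, 200, 0]) cube([200, 2100, 2400]);


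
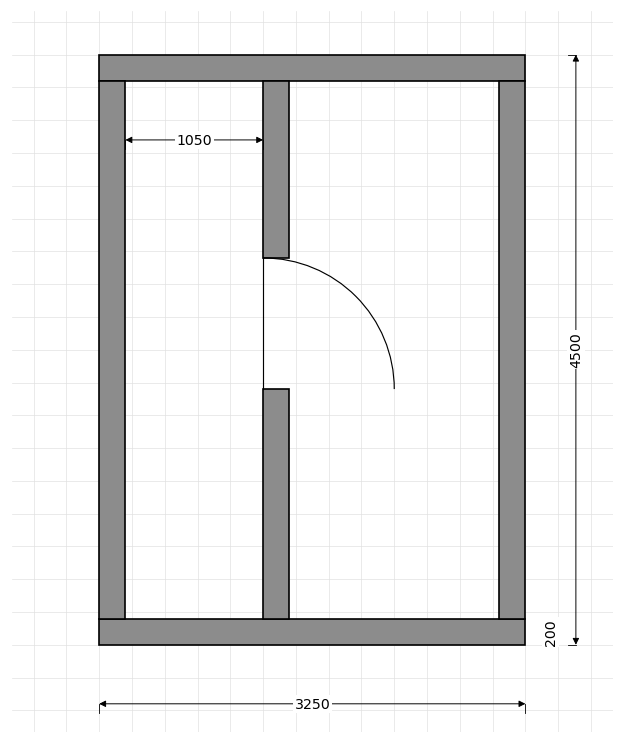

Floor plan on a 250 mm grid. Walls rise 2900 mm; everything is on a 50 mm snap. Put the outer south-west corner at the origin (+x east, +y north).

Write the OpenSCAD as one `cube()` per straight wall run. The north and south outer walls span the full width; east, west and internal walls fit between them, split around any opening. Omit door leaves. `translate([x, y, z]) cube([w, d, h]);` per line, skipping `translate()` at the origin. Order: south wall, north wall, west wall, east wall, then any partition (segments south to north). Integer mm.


cube([3250, 200, 2900]);
translate([0, 4300, 0]) cube([3250, 200, 2900]);
translate([0, 200, 0]) cube([200, 4100, 2900]);
translate([3050, 200, 0]) cube([200, 4100, 2900]);
translate([1250, 200, 0]) cube([200, 1750, 2900]);
translate([1250, 2950, 0]) cube([200, 1350, 2900]);


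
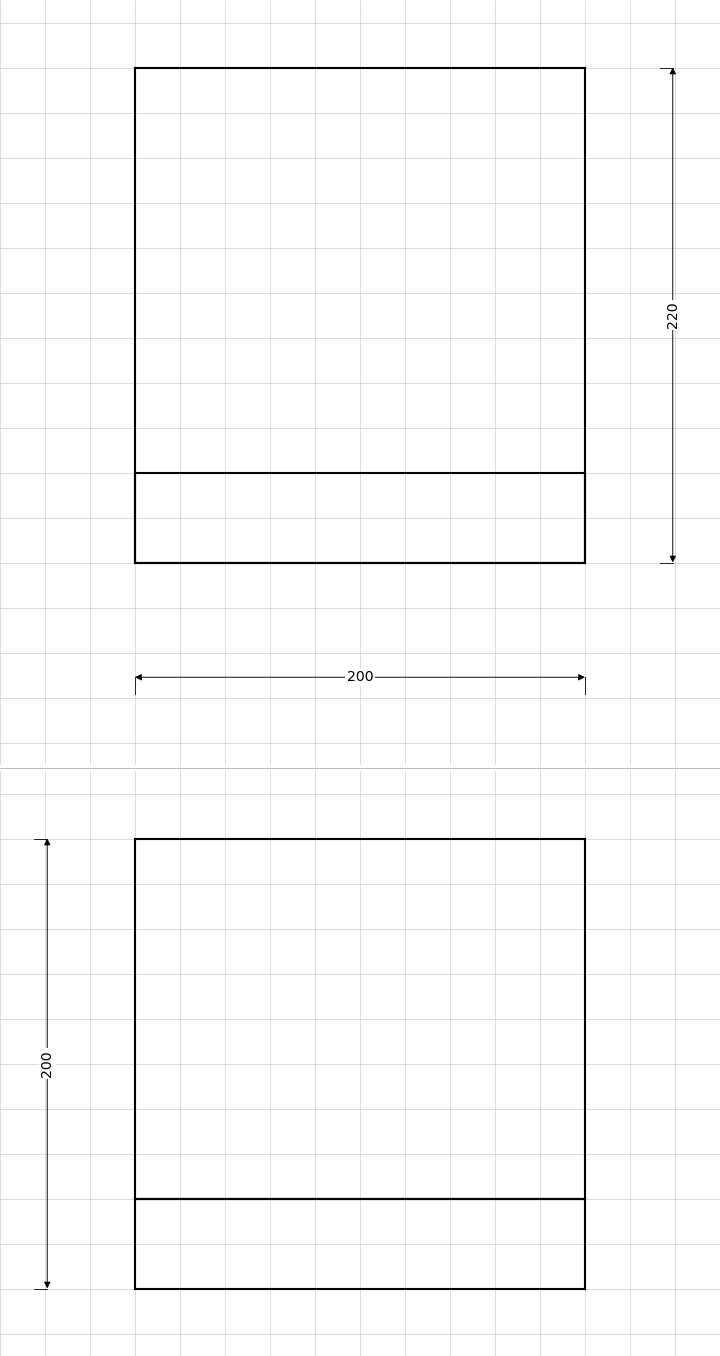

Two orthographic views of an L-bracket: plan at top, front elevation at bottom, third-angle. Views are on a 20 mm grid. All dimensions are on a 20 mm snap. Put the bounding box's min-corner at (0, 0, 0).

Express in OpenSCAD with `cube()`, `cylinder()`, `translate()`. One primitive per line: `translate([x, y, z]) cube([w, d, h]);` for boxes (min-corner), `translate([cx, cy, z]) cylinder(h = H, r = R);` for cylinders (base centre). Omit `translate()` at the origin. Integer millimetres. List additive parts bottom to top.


cube([200, 220, 40]);
translate([0, 0, 40]) cube([200, 40, 160]);


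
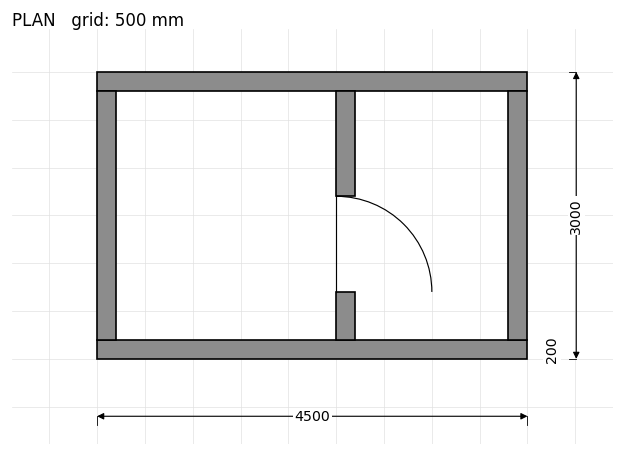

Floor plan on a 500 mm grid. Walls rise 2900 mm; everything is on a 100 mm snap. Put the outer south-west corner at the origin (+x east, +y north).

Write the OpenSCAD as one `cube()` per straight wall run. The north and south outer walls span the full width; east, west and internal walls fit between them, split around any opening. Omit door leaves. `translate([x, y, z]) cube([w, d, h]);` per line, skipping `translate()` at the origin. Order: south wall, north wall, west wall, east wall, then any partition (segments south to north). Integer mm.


cube([4500, 200, 2900]);
translate([0, 2800, 0]) cube([4500, 200, 2900]);
translate([0, 200, 0]) cube([200, 2600, 2900]);
translate([4300, 200, 0]) cube([200, 2600, 2900]);
translate([2500, 200, 0]) cube([200, 500, 2900]);
translate([2500, 1700, 0]) cube([200, 1100, 2900]);
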